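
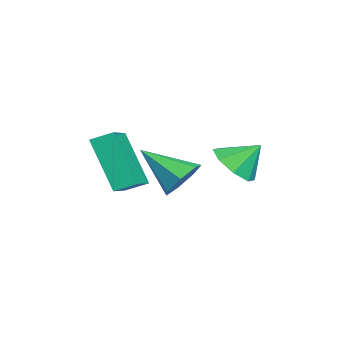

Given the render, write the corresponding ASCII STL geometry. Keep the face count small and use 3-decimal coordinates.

solid 
facet normal 0.327 0.752 -0.572
outer loop
vertex -3.196 2.205 -2.717
vertex -3.495 1.803 -3.416
vertex -3.899 2.366 -2.907
endloop
endfacet
facet normal -0.188 0.288 0.939
outer loop
vertex -3.196 2.205 -2.717
vertex -3.899 2.366 -2.907
vertex -4.105 0.397 -2.344
endloop
endfacet
facet normal 0.327 0.752 -0.573
outer loop
vertex -3.899 2.366 -2.907
vertex -3.495 1.803 -3.416
vertex -4.298 2.103 -3.48
endloop
endfacet
facet normal -0.845 0.227 0.484
outer loop
vertex -3.899 2.366 -2.907
vertex -4.298 2.103 -3.48
vertex -4.105 0.397 -2.344
endloop
endfacet
facet normal 0.326 0.751 -0.573
outer loop
vertex -4.298 2.103 -3.48
vertex -3.495 1.803 -3.416
vertex -4.092 1.613 -4.005
endloop
endfacet
facet normal -0.960 -0.222 -0.170
outer loop
vertex -4.298 2.103 -3.48
vertex -4.092 1.613 -4.005
vertex -4.105 0.397 -2.344
endloop
endfacet
facet normal 0.326 0.752 -0.573
outer loop
vertex -4.092 1.613 -4.005
vertex -3.495 1.803 -3.416
vertex -3.436 1.267 -4.086
endloop
endfacet
facet normal -0.446 -0.721 -0.531
outer loop
vertex -4.092 1.613 -4.005
vertex -3.436 1.267 -4.086
vertex -4.105 0.397 -2.344
endloop
endfacet
facet normal 0.327 0.752 -0.573
outer loop
vertex -3.436 1.267 -4.086
vertex -3.495 1.803 -3.416
vertex -2.824 1.324 -3.662
endloop
endfacet
facet normal 0.310 -0.893 -0.327
outer loop
vertex -3.436 1.267 -4.086
vertex -2.824 1.324 -3.662
vertex -4.105 0.397 -2.344
endloop
endfacet
facet normal 0.327 0.752 -0.572
outer loop
vertex -2.824 1.324 -3.662
vertex -3.495 1.803 -3.416
vertex -2.717 1.741 -3.053
endloop
endfacet
facet normal 0.738 -0.610 0.288
outer loop
vertex -2.824 1.324 -3.662
vertex -2.717 1.741 -3.053
vertex -4.105 0.397 -2.344
endloop
endfacet
facet normal 0.327 0.752 -0.572
outer loop
vertex -2.717 1.741 -3.053
vertex -3.495 1.803 -3.416
vertex -3.196 2.205 -2.717
endloop
endfacet
facet normal 0.517 -0.084 0.852
outer loop
vertex -2.717 1.741 -3.053
vertex -3.196 2.205 -2.717
vertex -4.105 0.397 -2.344
endloop
endfacet
facet normal 0.007 -0.702 -0.712
outer loop
vertex 0.124 3.39 -1.581
vertex -0.766 3.403 -1.603
vertex -0.119 3.842 -2.029
endloop
endfacet
facet normal 0.758 0.617 0.212
outer loop
vertex 0.124 3.39 -1.581
vertex -0.119 3.842 -2.029
vertex -0.774 4.217 -0.777
endloop
endfacet
facet normal 0.006 -0.701 -0.713
outer loop
vertex -0.119 3.842 -2.029
vertex -0.766 3.403 -1.603
vertex -0.741 4.038 -2.227
endloop
endfacet
facet normal 0.330 0.938 -0.108
outer loop
vertex -0.119 3.842 -2.029
vertex -0.741 4.038 -2.227
vertex -0.774 4.217 -0.777
endloop
endfacet
facet normal 0.008 -0.701 -0.713
outer loop
vertex -0.741 4.038 -2.227
vertex -0.766 3.403 -1.603
vertex -1.377 3.861 -2.06
endloop
endfacet
facet normal -0.296 0.947 -0.124
outer loop
vertex -0.741 4.038 -2.227
vertex -1.377 3.861 -2.06
vertex -0.774 4.217 -0.777
endloop
endfacet
facet normal 0.007 -0.701 -0.713
outer loop
vertex -1.377 3.861 -2.06
vertex -0.766 3.403 -1.603
vertex -1.655 3.417 -1.626
endloop
endfacet
facet normal -0.749 0.639 0.175
outer loop
vertex -1.377 3.861 -2.06
vertex -1.655 3.417 -1.626
vertex -0.774 4.217 -0.777
endloop
endfacet
facet normal 0.007 -0.701 -0.713
outer loop
vertex -1.655 3.417 -1.626
vertex -0.766 3.403 -1.603
vertex -1.413 2.964 -1.178
endloop
endfacet
facet normal -0.767 0.195 0.612
outer loop
vertex -1.655 3.417 -1.626
vertex -1.413 2.964 -1.178
vertex -0.774 4.217 -0.777
endloop
endfacet
facet normal 0.007 -0.701 -0.713
outer loop
vertex -1.413 2.964 -1.178
vertex -0.766 3.403 -1.603
vertex -0.791 2.769 -0.98
endloop
endfacet
facet normal -0.337 -0.127 0.933
outer loop
vertex -1.413 2.964 -1.178
vertex -0.791 2.769 -0.98
vertex -0.774 4.217 -0.777
endloop
endfacet
facet normal 0.007 -0.701 -0.713
outer loop
vertex -0.791 2.769 -0.98
vertex -0.766 3.403 -1.603
vertex -0.154 2.945 -1.147
endloop
endfacet
facet normal 0.286 -0.136 0.948
outer loop
vertex -0.791 2.769 -0.98
vertex -0.154 2.945 -1.147
vertex -0.774 4.217 -0.777
endloop
endfacet
facet normal 0.007 -0.701 -0.714
outer loop
vertex -0.154 2.945 -1.147
vertex -0.766 3.403 -1.603
vertex 0.124 3.39 -1.581
endloop
endfacet
facet normal 0.740 0.172 0.650
outer loop
vertex -0.154 2.945 -1.147
vertex 0.124 3.39 -1.581
vertex -0.774 4.217 -0.777
endloop
endfacet
facet normal -0.399 -0.364 0.842
outer loop
vertex -1.121 -0.232 -0.439
vertex -2.616 0.018 -1.039
vertex -1.117 -0.976 -0.759
endloop
endfacet
facet normal 0.917 -0.153 0.368
outer loop
vertex -0.264 -0.198 -2.561
vertex -1.121 -0.232 -0.439
vertex -1.117 -0.976 -0.759
endloop
endfacet
facet normal -0.399 -0.364 0.842
outer loop
vertex -1.117 -0.976 -0.759
vertex -2.616 0.018 -1.039
vertex -2.612 -0.726 -1.359
endloop
endfacet
facet normal 0.005 -0.919 -0.395
outer loop
vertex -2.612 -0.726 -1.359
vertex -0.264 -0.198 -2.561
vertex -1.117 -0.976 -0.759
endloop
endfacet
facet normal -0.005 0.919 0.395
outer loop
vertex -1.121 -0.232 -0.439
vertex -1.763 0.796 -2.841
vertex -2.616 0.018 -1.039
endloop
endfacet
facet normal 0.917 -0.153 0.368
outer loop
vertex -0.268 0.546 -2.241
vertex -1.121 -0.232 -0.439
vertex -0.264 -0.198 -2.561
endloop
endfacet
facet normal -0.005 0.919 0.395
outer loop
vertex -0.268 0.546 -2.241
vertex -1.763 0.796 -2.841
vertex -1.121 -0.232 -0.439
endloop
endfacet
facet normal -0.917 0.153 -0.368
outer loop
vertex -2.616 0.018 -1.039
vertex -1.763 0.796 -2.841
vertex -2.612 -0.726 -1.359
endloop
endfacet
facet normal 0.005 -0.919 -0.395
outer loop
vertex -1.759 0.052 -3.161
vertex -0.264 -0.198 -2.561
vertex -2.612 -0.726 -1.359
endloop
endfacet
facet normal -0.917 0.153 -0.368
outer loop
vertex -2.612 -0.726 -1.359
vertex -1.763 0.796 -2.841
vertex -1.759 0.052 -3.161
endloop
endfacet
facet normal 0.399 0.364 -0.842
outer loop
vertex -1.759 0.052 -3.161
vertex -0.268 0.546 -2.241
vertex -0.264 -0.198 -2.561
endloop
endfacet
facet normal 0.399 0.364 -0.842
outer loop
vertex -1.763 0.796 -2.841
vertex -0.268 0.546 -2.241
vertex -1.759 0.052 -3.161
endloop
endfacet

endsolid


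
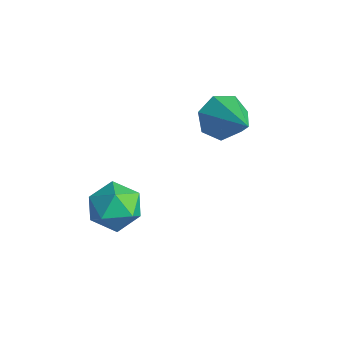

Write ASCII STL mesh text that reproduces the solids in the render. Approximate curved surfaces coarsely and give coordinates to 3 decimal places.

solid 
facet normal -0.852 0.125 -0.508
outer loop
vertex -0.92 1.703 0.525
vertex -1.349 2.075 1.336
vertex -0.855 2.554 0.625
endloop
endfacet
facet normal 0.802 0.009 -0.598
outer loop
vertex -0.92 1.703 0.525
vertex -0.855 2.554 0.625
vertex 0.509 1.805 2.444
endloop
endfacet
facet normal -0.852 0.125 -0.508
outer loop
vertex -0.855 2.554 0.625
vertex -1.349 2.075 1.336
vertex -1.162 3.044 1.26
endloop
endfacet
facet normal 0.676 0.704 -0.217
outer loop
vertex -0.855 2.554 0.625
vertex -1.162 3.044 1.26
vertex 0.509 1.805 2.444
endloop
endfacet
facet normal -0.852 0.125 -0.508
outer loop
vertex -1.162 3.044 1.26
vertex -1.349 2.075 1.336
vertex -1.61 2.805 1.953
endloop
endfacet
facet normal 0.285 0.835 0.472
outer loop
vertex -1.162 3.044 1.26
vertex -1.61 2.805 1.953
vertex 0.509 1.805 2.444
endloop
endfacet
facet normal -0.852 0.124 -0.508
outer loop
vertex -1.61 2.805 1.953
vertex -1.349 2.075 1.336
vertex -1.861 2.016 2.181
endloop
endfacet
facet normal -0.079 0.300 0.951
outer loop
vertex -1.61 2.805 1.953
vertex -1.861 2.016 2.181
vertex 0.509 1.805 2.444
endloop
endfacet
facet normal -0.852 0.124 -0.508
outer loop
vertex -1.861 2.016 2.181
vertex -1.349 2.075 1.336
vertex -1.727 1.272 1.774
endloop
endfacet
facet normal -0.139 -0.494 0.858
outer loop
vertex -1.861 2.016 2.181
vertex -1.727 1.272 1.774
vertex 0.509 1.805 2.444
endloop
endfacet
facet normal -0.852 0.124 -0.508
outer loop
vertex -1.727 1.272 1.774
vertex -1.349 2.075 1.336
vertex -1.308 1.133 1.037
endloop
endfacet
facet normal 0.148 -0.953 0.264
outer loop
vertex -1.727 1.272 1.774
vertex -1.308 1.133 1.037
vertex 0.509 1.805 2.444
endloop
endfacet
facet normal -0.852 0.124 -0.508
outer loop
vertex -1.308 1.133 1.037
vertex -1.349 2.075 1.336
vertex -0.92 1.703 0.525
endloop
endfacet
facet normal 0.566 -0.730 -0.383
outer loop
vertex -1.308 1.133 1.037
vertex -0.92 1.703 0.525
vertex 0.509 1.805 2.444
endloop
endfacet
facet normal -0.738 -0.667 -0.101
outer loop
vertex -3.343 -2.021 -2.732
vertex -2.598 -2.805 -3.0
vertex -2.884 -2.65 -1.934
endloop
endfacet
facet normal -0.906 -0.173 0.385
outer loop
vertex -3.343 -2.021 -2.732
vertex -2.884 -2.65 -1.934
vertex -3.023 -1.556 -1.771
endloop
endfacet
facet normal -0.882 0.466 0.069
outer loop
vertex -3.343 -2.021 -2.732
vertex -3.023 -1.556 -1.771
vertex -2.823 -1.035 -2.735
endloop
endfacet
facet normal -0.699 0.367 -0.614
outer loop
vertex -3.343 -2.021 -2.732
vertex -2.823 -1.035 -2.735
vertex -2.56 -1.807 -3.495
endloop
endfacet
facet normal -0.610 -0.333 -0.719
outer loop
vertex -3.343 -2.021 -2.732
vertex -2.56 -1.807 -3.495
vertex -2.598 -2.805 -3.0
endloop
endfacet
facet normal -0.407 -0.185 0.895
outer loop
vertex -3.023 -1.556 -1.771
vertex -2.884 -2.65 -1.934
vertex -2.08 -2.053 -1.445
endloop
endfacet
facet normal -0.134 -0.985 0.107
outer loop
vertex -2.884 -2.65 -1.934
vertex -2.598 -2.805 -3.0
vertex -1.817 -2.825 -2.205
endloop
endfacet
facet normal 0.074 -0.445 -0.892
outer loop
vertex -2.598 -2.805 -3.0
vertex -2.56 -1.807 -3.495
vertex -1.617 -2.304 -3.169
endloop
endfacet
facet normal -0.071 0.687 -0.723
outer loop
vertex -2.56 -1.807 -3.495
vertex -2.823 -1.035 -2.735
vertex -1.756 -1.21 -3.006
endloop
endfacet
facet normal -0.367 0.848 0.382
outer loop
vertex -2.823 -1.035 -2.735
vertex -3.023 -1.556 -1.771
vertex -2.042 -1.055 -1.94
endloop
endfacet
facet normal 0.699 -0.367 0.614
outer loop
vertex -1.297 -1.839 -2.208
vertex -2.08 -2.053 -1.445
vertex -1.817 -2.825 -2.205
endloop
endfacet
facet normal 0.882 -0.466 -0.069
outer loop
vertex -1.297 -1.839 -2.208
vertex -1.817 -2.825 -2.205
vertex -1.617 -2.304 -3.169
endloop
endfacet
facet normal 0.906 0.173 -0.385
outer loop
vertex -1.297 -1.839 -2.208
vertex -1.617 -2.304 -3.169
vertex -1.756 -1.21 -3.006
endloop
endfacet
facet normal 0.738 0.667 0.101
outer loop
vertex -1.297 -1.839 -2.208
vertex -1.756 -1.21 -3.006
vertex -2.042 -1.055 -1.94
endloop
endfacet
facet normal 0.610 0.333 0.719
outer loop
vertex -1.297 -1.839 -2.208
vertex -2.042 -1.055 -1.94
vertex -2.08 -2.053 -1.445
endloop
endfacet
facet normal 0.071 -0.687 0.723
outer loop
vertex -1.817 -2.825 -2.205
vertex -2.08 -2.053 -1.445
vertex -2.884 -2.65 -1.934
endloop
endfacet
facet normal 0.367 -0.848 -0.382
outer loop
vertex -1.617 -2.304 -3.169
vertex -1.817 -2.825 -2.205
vertex -2.598 -2.805 -3.0
endloop
endfacet
facet normal 0.407 0.185 -0.895
outer loop
vertex -1.756 -1.21 -3.006
vertex -1.617 -2.304 -3.169
vertex -2.56 -1.807 -3.495
endloop
endfacet
facet normal 0.134 0.985 -0.107
outer loop
vertex -2.042 -1.055 -1.94
vertex -1.756 -1.21 -3.006
vertex -2.823 -1.035 -2.735
endloop
endfacet
facet normal -0.074 0.445 0.892
outer loop
vertex -2.08 -2.053 -1.445
vertex -2.042 -1.055 -1.94
vertex -3.023 -1.556 -1.771
endloop
endfacet

endsolid


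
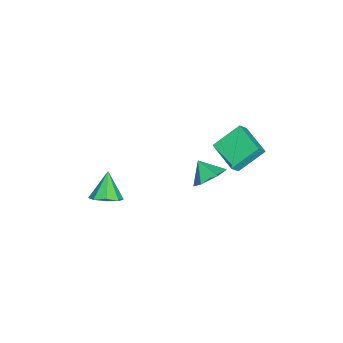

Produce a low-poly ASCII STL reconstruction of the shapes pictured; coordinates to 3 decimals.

solid 
facet normal 0.446 0.629 -0.637
outer loop
vertex 0.867 1.72 2.229
vertex 0.405 2.474 2.651
vertex 1.282 2.189 2.983
endloop
endfacet
facet normal 0.383 -0.864 0.327
outer loop
vertex 0.867 1.72 2.229
vertex 1.282 2.189 2.983
vertex -0.125 1.726 3.409
endloop
endfacet
facet normal 0.446 0.629 -0.637
outer loop
vertex 1.282 2.189 2.983
vertex 0.405 2.474 2.651
vertex 0.82 2.943 3.405
endloop
endfacet
facet normal 0.361 -0.277 0.890
outer loop
vertex 1.282 2.189 2.983
vertex 0.82 2.943 3.405
vertex -0.125 1.726 3.409
endloop
endfacet
facet normal 0.446 0.629 -0.637
outer loop
vertex 0.82 2.943 3.405
vertex 0.405 2.474 2.651
vertex -0.057 3.229 3.073
endloop
endfacet
facet normal -0.281 0.221 0.934
outer loop
vertex 0.82 2.943 3.405
vertex -0.057 3.229 3.073
vertex -0.125 1.726 3.409
endloop
endfacet
facet normal 0.446 0.629 -0.637
outer loop
vertex -0.057 3.229 3.073
vertex 0.405 2.474 2.651
vertex -0.472 2.76 2.319
endloop
endfacet
facet normal -0.901 0.133 0.413
outer loop
vertex -0.057 3.229 3.073
vertex -0.472 2.76 2.319
vertex -0.125 1.726 3.409
endloop
endfacet
facet normal 0.446 0.629 -0.636
outer loop
vertex -0.472 2.76 2.319
vertex 0.405 2.474 2.651
vertex -0.009 2.005 1.897
endloop
endfacet
facet normal -0.878 -0.454 -0.151
outer loop
vertex -0.472 2.76 2.319
vertex -0.009 2.005 1.897
vertex -0.125 1.726 3.409
endloop
endfacet
facet normal 0.446 0.629 -0.636
outer loop
vertex -0.009 2.005 1.897
vertex 0.405 2.474 2.651
vertex 0.867 1.72 2.229
endloop
endfacet
facet normal -0.236 -0.952 -0.194
outer loop
vertex -0.009 2.005 1.897
vertex 0.867 1.72 2.229
vertex -0.125 1.726 3.409
endloop
endfacet
facet normal -0.455 0.653 0.605
outer loop
vertex -4.67 2.981 2.003
vertex -3.337 4.265 1.621
vertex -5.137 3.269 1.341
endloop
endfacet
facet normal -0.706 -0.679 0.202
outer loop
vertex -4.263 2.015 0.179
vertex -4.67 2.981 2.003
vertex -5.137 3.269 1.341
endloop
endfacet
facet normal -0.455 0.653 0.605
outer loop
vertex -5.137 3.269 1.341
vertex -3.337 4.265 1.621
vertex -3.804 4.553 0.959
endloop
endfacet
facet normal -0.543 0.335 -0.770
outer loop
vertex -3.804 4.553 0.959
vertex -4.263 2.015 0.179
vertex -5.137 3.269 1.341
endloop
endfacet
facet normal 0.543 -0.335 0.770
outer loop
vertex -4.67 2.981 2.003
vertex -2.463 3.011 0.459
vertex -3.337 4.265 1.621
endloop
endfacet
facet normal -0.706 -0.679 0.202
outer loop
vertex -3.796 1.727 0.841
vertex -4.67 2.981 2.003
vertex -4.263 2.015 0.179
endloop
endfacet
facet normal 0.543 -0.335 0.770
outer loop
vertex -3.796 1.727 0.841
vertex -2.463 3.011 0.459
vertex -4.67 2.981 2.003
endloop
endfacet
facet normal 0.706 0.679 -0.202
outer loop
vertex -3.337 4.265 1.621
vertex -2.463 3.011 0.459
vertex -3.804 4.553 0.959
endloop
endfacet
facet normal -0.543 0.335 -0.770
outer loop
vertex -2.93 3.299 -0.203
vertex -4.263 2.015 0.179
vertex -3.804 4.553 0.959
endloop
endfacet
facet normal 0.706 0.679 -0.202
outer loop
vertex -3.804 4.553 0.959
vertex -2.463 3.011 0.459
vertex -2.93 3.299 -0.203
endloop
endfacet
facet normal 0.455 -0.653 -0.605
outer loop
vertex -2.93 3.299 -0.203
vertex -3.796 1.727 0.841
vertex -4.263 2.015 0.179
endloop
endfacet
facet normal 0.455 -0.653 -0.605
outer loop
vertex -2.463 3.011 0.459
vertex -3.796 1.727 0.841
vertex -2.93 3.299 -0.203
endloop
endfacet
facet normal 0.642 0.087 -0.761
outer loop
vertex 0.04 -3.797 -1.351
vertex -0.587 -3.297 -1.823
vertex 0.096 -3.098 -1.224
endloop
endfacet
facet normal 0.388 -0.195 0.901
outer loop
vertex 0.04 -3.797 -1.351
vertex 0.096 -3.098 -1.224
vertex -1.673 -3.443 -0.537
endloop
endfacet
facet normal 0.643 0.086 -0.761
outer loop
vertex 0.096 -3.098 -1.224
vertex -0.587 -3.297 -1.823
vertex -0.247 -2.517 -1.448
endloop
endfacet
facet normal 0.239 0.469 0.850
outer loop
vertex 0.096 -3.098 -1.224
vertex -0.247 -2.517 -1.448
vertex -1.673 -3.443 -0.537
endloop
endfacet
facet normal 0.642 0.086 -0.761
outer loop
vertex -0.247 -2.517 -1.448
vertex -0.587 -3.297 -1.823
vertex -0.79 -2.392 -1.892
endloop
endfacet
facet normal -0.220 0.835 0.504
outer loop
vertex -0.247 -2.517 -1.448
vertex -0.79 -2.392 -1.892
vertex -1.673 -3.443 -0.537
endloop
endfacet
facet normal 0.644 0.086 -0.761
outer loop
vertex -0.79 -2.392 -1.892
vertex -0.587 -3.297 -1.823
vertex -1.213 -2.798 -2.296
endloop
endfacet
facet normal -0.722 0.689 0.064
outer loop
vertex -0.79 -2.392 -1.892
vertex -1.213 -2.798 -2.296
vertex -1.673 -3.443 -0.537
endloop
endfacet
facet normal 0.643 0.085 -0.761
outer loop
vertex -1.213 -2.798 -2.296
vertex -0.587 -3.297 -1.823
vertex -1.27 -3.496 -2.422
endloop
endfacet
facet normal -0.970 0.117 -0.211
outer loop
vertex -1.213 -2.798 -2.296
vertex -1.27 -3.496 -2.422
vertex -1.673 -3.443 -0.537
endloop
endfacet
facet normal 0.642 0.087 -0.761
outer loop
vertex -1.27 -3.496 -2.422
vertex -0.587 -3.297 -1.823
vertex -0.926 -4.078 -2.198
endloop
endfacet
facet normal -0.821 -0.547 -0.160
outer loop
vertex -1.27 -3.496 -2.422
vertex -0.926 -4.078 -2.198
vertex -1.673 -3.443 -0.537
endloop
endfacet
facet normal 0.643 0.086 -0.761
outer loop
vertex -0.926 -4.078 -2.198
vertex -0.587 -3.297 -1.823
vertex -0.384 -4.202 -1.754
endloop
endfacet
facet normal -0.362 -0.913 0.187
outer loop
vertex -0.926 -4.078 -2.198
vertex -0.384 -4.202 -1.754
vertex -1.673 -3.443 -0.537
endloop
endfacet
facet normal 0.642 0.086 -0.762
outer loop
vertex -0.384 -4.202 -1.754
vertex -0.587 -3.297 -1.823
vertex 0.04 -3.797 -1.351
endloop
endfacet
facet normal 0.139 -0.768 0.626
outer loop
vertex -0.384 -4.202 -1.754
vertex 0.04 -3.797 -1.351
vertex -1.673 -3.443 -0.537
endloop
endfacet

endsolid


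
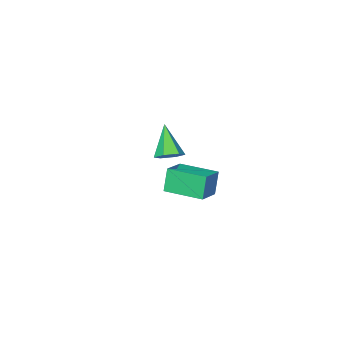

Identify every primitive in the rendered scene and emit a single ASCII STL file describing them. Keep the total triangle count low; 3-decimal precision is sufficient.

solid 
facet normal -0.518 0.855 0.004
outer loop
vertex 1.374 3.198 -1.221
vertex 2.359 3.793 -0.88
vertex 1.663 3.379 -2.371
endloop
endfacet
facet normal -0.820 -0.496 -0.284
outer loop
vertex 2.581 1.867 -2.38
vertex 1.374 3.198 -1.221
vertex 1.663 3.379 -2.371
endloop
endfacet
facet normal -0.519 0.855 0.005
outer loop
vertex 1.663 3.379 -2.371
vertex 2.359 3.793 -0.88
vertex 2.647 3.975 -2.03
endloop
endfacet
facet normal 0.240 0.152 -0.959
outer loop
vertex 2.647 3.975 -2.03
vertex 2.581 1.867 -2.38
vertex 1.663 3.379 -2.371
endloop
endfacet
facet normal -0.240 -0.152 0.959
outer loop
vertex 1.374 3.198 -1.221
vertex 3.277 2.281 -0.889
vertex 2.359 3.793 -0.88
endloop
endfacet
facet normal -0.820 -0.497 -0.284
outer loop
vertex 2.293 1.685 -1.23
vertex 1.374 3.198 -1.221
vertex 2.581 1.867 -2.38
endloop
endfacet
facet normal -0.240 -0.152 0.959
outer loop
vertex 2.293 1.685 -1.23
vertex 3.277 2.281 -0.889
vertex 1.374 3.198 -1.221
endloop
endfacet
facet normal 0.820 0.496 0.284
outer loop
vertex 2.359 3.793 -0.88
vertex 3.277 2.281 -0.889
vertex 2.647 3.975 -2.03
endloop
endfacet
facet normal 0.240 0.152 -0.959
outer loop
vertex 3.566 2.462 -2.039
vertex 2.581 1.867 -2.38
vertex 2.647 3.975 -2.03
endloop
endfacet
facet normal 0.820 0.496 0.284
outer loop
vertex 2.647 3.975 -2.03
vertex 3.277 2.281 -0.889
vertex 3.566 2.462 -2.039
endloop
endfacet
facet normal 0.518 -0.855 -0.005
outer loop
vertex 3.566 2.462 -2.039
vertex 2.293 1.685 -1.23
vertex 2.581 1.867 -2.38
endloop
endfacet
facet normal 0.519 -0.855 -0.004
outer loop
vertex 3.277 2.281 -0.889
vertex 2.293 1.685 -1.23
vertex 3.566 2.462 -2.039
endloop
endfacet
facet normal 0.218 0.592 -0.776
outer loop
vertex 1.124 -2.323 -3.313
vertex 0.475 -2.06 -3.295
vertex 0.985 -1.759 -2.922
endloop
endfacet
facet normal 0.835 -0.159 0.526
outer loop
vertex 1.124 -2.323 -3.313
vertex 0.985 -1.759 -2.922
vertex 0.085 -3.12 -1.905
endloop
endfacet
facet normal 0.217 0.593 -0.775
outer loop
vertex 0.985 -1.759 -2.922
vertex 0.475 -2.06 -3.295
vertex 0.337 -1.497 -2.903
endloop
endfacet
facet normal 0.221 0.486 0.846
outer loop
vertex 0.985 -1.759 -2.922
vertex 0.337 -1.497 -2.903
vertex 0.085 -3.12 -1.905
endloop
endfacet
facet normal 0.217 0.593 -0.775
outer loop
vertex 0.337 -1.497 -2.903
vertex 0.475 -2.06 -3.295
vertex -0.173 -1.798 -3.276
endloop
endfacet
facet normal -0.685 0.456 0.568
outer loop
vertex 0.337 -1.497 -2.903
vertex -0.173 -1.798 -3.276
vertex 0.085 -3.12 -1.905
endloop
endfacet
facet normal 0.217 0.592 -0.776
outer loop
vertex -0.173 -1.798 -3.276
vertex 0.475 -2.06 -3.295
vertex -0.035 -2.361 -3.667
endloop
endfacet
facet normal -0.975 -0.219 -0.028
outer loop
vertex -0.173 -1.798 -3.276
vertex -0.035 -2.361 -3.667
vertex 0.085 -3.12 -1.905
endloop
endfacet
facet normal 0.217 0.591 -0.776
outer loop
vertex -0.035 -2.361 -3.667
vertex 0.475 -2.06 -3.295
vertex 0.613 -2.624 -3.686
endloop
endfacet
facet normal -0.361 -0.865 -0.348
outer loop
vertex -0.035 -2.361 -3.667
vertex 0.613 -2.624 -3.686
vertex 0.085 -3.12 -1.905
endloop
endfacet
facet normal 0.218 0.592 -0.776
outer loop
vertex 0.613 -2.624 -3.686
vertex 0.475 -2.06 -3.295
vertex 1.124 -2.323 -3.313
endloop
endfacet
facet normal 0.544 -0.836 -0.071
outer loop
vertex 0.613 -2.624 -3.686
vertex 1.124 -2.323 -3.313
vertex 0.085 -3.12 -1.905
endloop
endfacet

endsolid


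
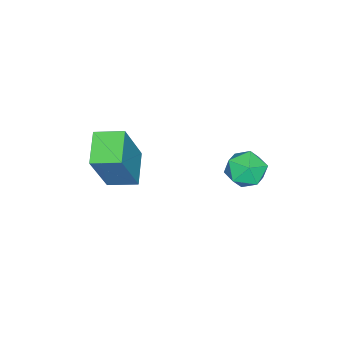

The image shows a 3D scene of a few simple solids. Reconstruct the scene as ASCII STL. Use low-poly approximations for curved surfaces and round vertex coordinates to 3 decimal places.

solid 
facet normal -0.717 0.421 0.555
outer loop
vertex -1.293 3.981 -2.311
vertex -0.874 3.888 -1.699
vertex -0.816 4.515 -2.1
endloop
endfacet
facet normal -0.720 0.686 -0.107
outer loop
vertex -1.293 3.981 -2.311
vertex -0.816 4.515 -2.1
vertex -0.88 4.335 -2.822
endloop
endfacet
facet normal -0.816 0.142 -0.561
outer loop
vertex -1.293 3.981 -2.311
vertex -0.88 4.335 -2.822
vertex -0.978 3.596 -2.867
endloop
endfacet
facet normal -0.872 -0.457 -0.177
outer loop
vertex -1.293 3.981 -2.311
vertex -0.978 3.596 -2.867
vertex -0.974 3.32 -2.174
endloop
endfacet
facet normal -0.811 -0.285 0.512
outer loop
vertex -1.293 3.981 -2.311
vertex -0.974 3.32 -2.174
vertex -0.874 3.888 -1.699
endloop
endfacet
facet normal -0.077 0.969 -0.235
outer loop
vertex -0.88 4.335 -2.822
vertex -0.816 4.515 -2.1
vertex -0.206 4.46 -2.526
endloop
endfacet
facet normal -0.072 0.542 0.837
outer loop
vertex -0.816 4.515 -2.1
vertex -0.874 3.888 -1.699
vertex -0.202 4.184 -1.833
endloop
endfacet
facet normal -0.225 -0.601 0.767
outer loop
vertex -0.874 3.888 -1.699
vertex -0.974 3.32 -2.174
vertex -0.3 3.445 -1.878
endloop
endfacet
facet normal -0.323 -0.880 -0.349
outer loop
vertex -0.974 3.32 -2.174
vertex -0.978 3.596 -2.867
vertex -0.364 3.265 -2.6
endloop
endfacet
facet normal -0.233 0.090 -0.968
outer loop
vertex -0.978 3.596 -2.867
vertex -0.88 4.335 -2.822
vertex -0.306 3.892 -3.001
endloop
endfacet
facet normal 0.872 0.457 0.177
outer loop
vertex 0.113 3.799 -2.389
vertex -0.206 4.46 -2.526
vertex -0.202 4.184 -1.833
endloop
endfacet
facet normal 0.816 -0.142 0.561
outer loop
vertex 0.113 3.799 -2.389
vertex -0.202 4.184 -1.833
vertex -0.3 3.445 -1.878
endloop
endfacet
facet normal 0.720 -0.686 0.107
outer loop
vertex 0.113 3.799 -2.389
vertex -0.3 3.445 -1.878
vertex -0.364 3.265 -2.6
endloop
endfacet
facet normal 0.717 -0.421 -0.555
outer loop
vertex 0.113 3.799 -2.389
vertex -0.364 3.265 -2.6
vertex -0.306 3.892 -3.001
endloop
endfacet
facet normal 0.811 0.285 -0.512
outer loop
vertex 0.113 3.799 -2.389
vertex -0.306 3.892 -3.001
vertex -0.206 4.46 -2.526
endloop
endfacet
facet normal 0.323 0.880 0.349
outer loop
vertex -0.202 4.184 -1.833
vertex -0.206 4.46 -2.526
vertex -0.816 4.515 -2.1
endloop
endfacet
facet normal 0.233 -0.090 0.968
outer loop
vertex -0.3 3.445 -1.878
vertex -0.202 4.184 -1.833
vertex -0.874 3.888 -1.699
endloop
endfacet
facet normal 0.077 -0.969 0.235
outer loop
vertex -0.364 3.265 -2.6
vertex -0.3 3.445 -1.878
vertex -0.974 3.32 -2.174
endloop
endfacet
facet normal 0.072 -0.542 -0.837
outer loop
vertex -0.306 3.892 -3.001
vertex -0.364 3.265 -2.6
vertex -0.978 3.596 -2.867
endloop
endfacet
facet normal 0.225 0.601 -0.767
outer loop
vertex -0.206 4.46 -2.526
vertex -0.306 3.892 -3.001
vertex -0.88 4.335 -2.822
endloop
endfacet
facet normal -0.836 -0.369 0.406
outer loop
vertex 0.88 -0.563 -1.267
vertex 0.559 0.367 -1.084
vertex -0.04 -0.516 -3.12
endloop
endfacet
facet normal 0.320 -0.930 -0.183
outer loop
vertex 0.981 -0.067 -3.616
vertex 0.88 -0.563 -1.267
vertex -0.04 -0.516 -3.12
endloop
endfacet
facet normal -0.836 -0.368 0.406
outer loop
vertex -0.04 -0.516 -3.12
vertex 0.559 0.367 -1.084
vertex -0.361 0.413 -2.938
endloop
endfacet
facet normal -0.445 0.022 -0.895
outer loop
vertex -0.361 0.413 -2.938
vertex 0.981 -0.067 -3.616
vertex -0.04 -0.516 -3.12
endloop
endfacet
facet normal 0.445 -0.023 0.895
outer loop
vertex 0.88 -0.563 -1.267
vertex 1.58 0.816 -1.58
vertex 0.559 0.367 -1.084
endloop
endfacet
facet normal 0.321 -0.929 -0.182
outer loop
vertex 1.901 -0.113 -1.762
vertex 0.88 -0.563 -1.267
vertex 0.981 -0.067 -3.616
endloop
endfacet
facet normal 0.444 -0.022 0.896
outer loop
vertex 1.901 -0.113 -1.762
vertex 1.58 0.816 -1.58
vertex 0.88 -0.563 -1.267
endloop
endfacet
facet normal -0.320 0.930 0.182
outer loop
vertex 0.559 0.367 -1.084
vertex 1.58 0.816 -1.58
vertex -0.361 0.413 -2.938
endloop
endfacet
facet normal -0.444 0.023 -0.896
outer loop
vertex 0.66 0.863 -3.433
vertex 0.981 -0.067 -3.616
vertex -0.361 0.413 -2.938
endloop
endfacet
facet normal -0.321 0.929 0.183
outer loop
vertex -0.361 0.413 -2.938
vertex 1.58 0.816 -1.58
vertex 0.66 0.863 -3.433
endloop
endfacet
facet normal 0.836 0.369 -0.406
outer loop
vertex 0.66 0.863 -3.433
vertex 1.901 -0.113 -1.762
vertex 0.981 -0.067 -3.616
endloop
endfacet
facet normal 0.836 0.368 -0.406
outer loop
vertex 1.58 0.816 -1.58
vertex 1.901 -0.113 -1.762
vertex 0.66 0.863 -3.433
endloop
endfacet

endsolid


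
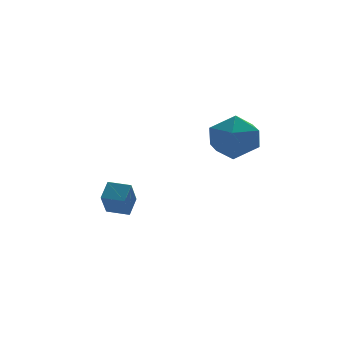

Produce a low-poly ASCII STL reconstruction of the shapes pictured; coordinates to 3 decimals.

solid 
facet normal -0.979 0.155 -0.132
outer loop
vertex -0.591 -2.314 1.384
vertex -0.784 -3.449 1.487
vertex -0.803 -2.772 2.424
endloop
endfacet
facet normal -0.672 0.719 0.179
outer loop
vertex -0.591 -2.314 1.384
vertex -0.803 -2.772 2.424
vertex 0.022 -1.97 2.302
endloop
endfacet
facet normal -0.156 0.955 -0.253
outer loop
vertex -0.591 -2.314 1.384
vertex 0.022 -1.97 2.302
vertex 0.551 -2.152 1.29
endloop
endfacet
facet normal -0.145 0.537 -0.831
outer loop
vertex -0.591 -2.314 1.384
vertex 0.551 -2.152 1.29
vertex 0.052 -3.067 0.786
endloop
endfacet
facet normal -0.653 0.042 -0.756
outer loop
vertex -0.591 -2.314 1.384
vertex 0.052 -3.067 0.786
vertex -0.784 -3.449 1.487
endloop
endfacet
facet normal -0.368 0.498 0.785
outer loop
vertex 0.022 -1.97 2.302
vertex -0.803 -2.772 2.424
vertex 0.208 -2.893 2.974
endloop
endfacet
facet normal -0.865 -0.415 0.282
outer loop
vertex -0.803 -2.772 2.424
vertex -0.784 -3.449 1.487
vertex -0.291 -3.808 2.47
endloop
endfacet
facet normal -0.337 -0.598 -0.728
outer loop
vertex -0.784 -3.449 1.487
vertex 0.052 -3.067 0.786
vertex 0.238 -3.99 1.458
endloop
endfacet
facet normal 0.487 0.203 -0.850
outer loop
vertex 0.052 -3.067 0.786
vertex 0.551 -2.152 1.29
vertex 1.063 -3.188 1.336
endloop
endfacet
facet normal 0.468 0.879 0.086
outer loop
vertex 0.551 -2.152 1.29
vertex 0.022 -1.97 2.302
vertex 1.044 -2.511 2.273
endloop
endfacet
facet normal 0.145 -0.537 0.831
outer loop
vertex 0.851 -3.646 2.376
vertex 0.208 -2.893 2.974
vertex -0.291 -3.808 2.47
endloop
endfacet
facet normal 0.156 -0.955 0.253
outer loop
vertex 0.851 -3.646 2.376
vertex -0.291 -3.808 2.47
vertex 0.238 -3.99 1.458
endloop
endfacet
facet normal 0.672 -0.719 -0.179
outer loop
vertex 0.851 -3.646 2.376
vertex 0.238 -3.99 1.458
vertex 1.063 -3.188 1.336
endloop
endfacet
facet normal 0.979 -0.155 0.132
outer loop
vertex 0.851 -3.646 2.376
vertex 1.063 -3.188 1.336
vertex 1.044 -2.511 2.273
endloop
endfacet
facet normal 0.653 -0.042 0.756
outer loop
vertex 0.851 -3.646 2.376
vertex 1.044 -2.511 2.273
vertex 0.208 -2.893 2.974
endloop
endfacet
facet normal -0.487 -0.203 0.850
outer loop
vertex -0.291 -3.808 2.47
vertex 0.208 -2.893 2.974
vertex -0.803 -2.772 2.424
endloop
endfacet
facet normal -0.468 -0.879 -0.086
outer loop
vertex 0.238 -3.99 1.458
vertex -0.291 -3.808 2.47
vertex -0.784 -3.449 1.487
endloop
endfacet
facet normal 0.368 -0.498 -0.785
outer loop
vertex 1.063 -3.188 1.336
vertex 0.238 -3.99 1.458
vertex 0.052 -3.067 0.786
endloop
endfacet
facet normal 0.865 0.415 -0.282
outer loop
vertex 1.044 -2.511 2.273
vertex 1.063 -3.188 1.336
vertex 0.551 -2.152 1.29
endloop
endfacet
facet normal 0.337 0.598 0.728
outer loop
vertex 0.208 -2.893 2.974
vertex 1.044 -2.511 2.273
vertex 0.022 -1.97 2.302
endloop
endfacet
facet normal -0.320 -0.513 0.797
outer loop
vertex -2.638 1.016 -1.824
vertex -3.429 1.607 -1.761
vertex -3.121 0.43 -2.395
endloop
endfacet
facet normal 0.800 -0.597 -0.064
outer loop
vertex -2.671 1.153 -3.519
vertex -2.638 1.016 -1.824
vertex -3.121 0.43 -2.395
endloop
endfacet
facet normal -0.320 -0.513 0.797
outer loop
vertex -3.121 0.43 -2.395
vertex -3.429 1.607 -1.761
vertex -3.912 1.021 -2.332
endloop
endfacet
facet normal -0.509 -0.617 -0.600
outer loop
vertex -3.912 1.021 -2.332
vertex -2.671 1.153 -3.519
vertex -3.121 0.43 -2.395
endloop
endfacet
facet normal 0.509 0.617 0.600
outer loop
vertex -2.638 1.016 -1.824
vertex -2.979 2.33 -2.885
vertex -3.429 1.607 -1.761
endloop
endfacet
facet normal 0.800 -0.597 -0.064
outer loop
vertex -2.188 1.739 -2.948
vertex -2.638 1.016 -1.824
vertex -2.671 1.153 -3.519
endloop
endfacet
facet normal 0.509 0.617 0.600
outer loop
vertex -2.188 1.739 -2.948
vertex -2.979 2.33 -2.885
vertex -2.638 1.016 -1.824
endloop
endfacet
facet normal -0.800 0.597 0.064
outer loop
vertex -3.429 1.607 -1.761
vertex -2.979 2.33 -2.885
vertex -3.912 1.021 -2.332
endloop
endfacet
facet normal -0.509 -0.617 -0.600
outer loop
vertex -3.462 1.744 -3.456
vertex -2.671 1.153 -3.519
vertex -3.912 1.021 -2.332
endloop
endfacet
facet normal -0.800 0.597 0.064
outer loop
vertex -3.912 1.021 -2.332
vertex -2.979 2.33 -2.885
vertex -3.462 1.744 -3.456
endloop
endfacet
facet normal 0.320 0.513 -0.797
outer loop
vertex -3.462 1.744 -3.456
vertex -2.188 1.739 -2.948
vertex -2.671 1.153 -3.519
endloop
endfacet
facet normal 0.320 0.513 -0.797
outer loop
vertex -2.979 2.33 -2.885
vertex -2.188 1.739 -2.948
vertex -3.462 1.744 -3.456
endloop
endfacet

endsolid


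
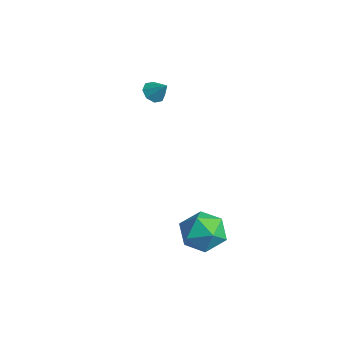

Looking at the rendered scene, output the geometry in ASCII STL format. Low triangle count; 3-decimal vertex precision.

solid 
facet normal -0.211 0.307 0.928
outer loop
vertex 1.417 -0.308 -3.086
vertex 2.252 -0.946 -2.685
vertex 2.454 0.117 -2.991
endloop
endfacet
facet normal -0.374 0.811 0.450
outer loop
vertex 1.417 -0.308 -3.086
vertex 2.454 0.117 -2.991
vertex 1.836 0.34 -3.905
endloop
endfacet
facet normal -0.845 0.535 -0.009
outer loop
vertex 1.417 -0.308 -3.086
vertex 1.836 0.34 -3.905
vertex 1.252 -0.587 -4.164
endloop
endfacet
facet normal -0.973 -0.139 0.185
outer loop
vertex 1.417 -0.308 -3.086
vertex 1.252 -0.587 -4.164
vertex 1.509 -1.381 -3.41
endloop
endfacet
facet normal -0.581 -0.280 0.764
outer loop
vertex 1.417 -0.308 -3.086
vertex 1.509 -1.381 -3.41
vertex 2.252 -0.946 -2.685
endloop
endfacet
facet normal 0.220 0.971 0.088
outer loop
vertex 1.836 0.34 -3.905
vertex 2.454 0.117 -2.991
vertex 2.931 0.101 -4.01
endloop
endfacet
facet normal 0.483 0.156 0.861
outer loop
vertex 2.454 0.117 -2.991
vertex 2.252 -0.946 -2.685
vertex 3.188 -0.693 -3.256
endloop
endfacet
facet normal -0.116 -0.795 0.596
outer loop
vertex 2.252 -0.946 -2.685
vertex 1.509 -1.381 -3.41
vertex 2.604 -1.62 -3.515
endloop
endfacet
facet normal -0.749 -0.567 -0.342
outer loop
vertex 1.509 -1.381 -3.41
vertex 1.252 -0.587 -4.164
vertex 1.986 -1.397 -4.429
endloop
endfacet
facet normal -0.542 0.525 -0.656
outer loop
vertex 1.252 -0.587 -4.164
vertex 1.836 0.34 -3.905
vertex 2.188 -0.334 -4.735
endloop
endfacet
facet normal 0.973 0.139 -0.185
outer loop
vertex 3.023 -0.972 -4.334
vertex 2.931 0.101 -4.01
vertex 3.188 -0.693 -3.256
endloop
endfacet
facet normal 0.845 -0.535 0.009
outer loop
vertex 3.023 -0.972 -4.334
vertex 3.188 -0.693 -3.256
vertex 2.604 -1.62 -3.515
endloop
endfacet
facet normal 0.374 -0.811 -0.450
outer loop
vertex 3.023 -0.972 -4.334
vertex 2.604 -1.62 -3.515
vertex 1.986 -1.397 -4.429
endloop
endfacet
facet normal 0.211 -0.307 -0.928
outer loop
vertex 3.023 -0.972 -4.334
vertex 1.986 -1.397 -4.429
vertex 2.188 -0.334 -4.735
endloop
endfacet
facet normal 0.581 0.280 -0.764
outer loop
vertex 3.023 -0.972 -4.334
vertex 2.188 -0.334 -4.735
vertex 2.931 0.101 -4.01
endloop
endfacet
facet normal 0.749 0.567 0.342
outer loop
vertex 3.188 -0.693 -3.256
vertex 2.931 0.101 -4.01
vertex 2.454 0.117 -2.991
endloop
endfacet
facet normal 0.542 -0.525 0.656
outer loop
vertex 2.604 -1.62 -3.515
vertex 3.188 -0.693 -3.256
vertex 2.252 -0.946 -2.685
endloop
endfacet
facet normal -0.220 -0.971 -0.088
outer loop
vertex 1.986 -1.397 -4.429
vertex 2.604 -1.62 -3.515
vertex 1.509 -1.381 -3.41
endloop
endfacet
facet normal -0.483 -0.156 -0.861
outer loop
vertex 2.188 -0.334 -4.735
vertex 1.986 -1.397 -4.429
vertex 1.252 -0.587 -4.164
endloop
endfacet
facet normal 0.116 0.795 -0.596
outer loop
vertex 2.931 0.101 -4.01
vertex 2.188 -0.334 -4.735
vertex 1.836 0.34 -3.905
endloop
endfacet
facet normal -0.640 -0.316 -0.700
outer loop
vertex -3.001 -0.186 1.074
vertex -3.46 0.022 1.4
vertex -3.106 0.25 0.973
endloop
endfacet
facet normal 0.952 0.170 -0.255
outer loop
vertex -3.001 -0.186 1.074
vertex -3.106 0.25 0.973
vertex -2.82 0.338 2.1
endloop
endfacet
facet normal -0.640 -0.318 -0.700
outer loop
vertex -3.106 0.25 0.973
vertex -3.46 0.022 1.4
vertex -3.419 0.552 1.122
endloop
endfacet
facet normal 0.622 0.752 -0.217
outer loop
vertex -3.106 0.25 0.973
vertex -3.419 0.552 1.122
vertex -2.82 0.338 2.1
endloop
endfacet
facet normal -0.641 -0.317 -0.699
outer loop
vertex -3.419 0.552 1.122
vertex -3.46 0.022 1.4
vertex -3.755 0.543 1.434
endloop
endfacet
facet normal 0.111 0.983 0.147
outer loop
vertex -3.419 0.552 1.122
vertex -3.755 0.543 1.434
vertex -2.82 0.338 2.1
endloop
endfacet
facet normal -0.640 -0.317 -0.700
outer loop
vertex -3.755 0.543 1.434
vertex -3.46 0.022 1.4
vertex -3.919 0.229 1.726
endloop
endfacet
facet normal -0.284 0.728 0.623
outer loop
vertex -3.755 0.543 1.434
vertex -3.919 0.229 1.726
vertex -2.82 0.338 2.1
endloop
endfacet
facet normal -0.640 -0.318 -0.699
outer loop
vertex -3.919 0.229 1.726
vertex -3.46 0.022 1.4
vertex -3.814 -0.207 1.828
endloop
endfacet
facet normal -0.331 0.139 0.933
outer loop
vertex -3.919 0.229 1.726
vertex -3.814 -0.207 1.828
vertex -2.82 0.338 2.1
endloop
endfacet
facet normal -0.641 -0.316 -0.699
outer loop
vertex -3.814 -0.207 1.828
vertex -3.46 0.022 1.4
vertex -3.502 -0.508 1.678
endloop
endfacet
facet normal -0.000 -0.446 0.895
outer loop
vertex -3.814 -0.207 1.828
vertex -3.502 -0.508 1.678
vertex -2.82 0.338 2.1
endloop
endfacet
facet normal -0.640 -0.316 -0.700
outer loop
vertex -3.502 -0.508 1.678
vertex -3.46 0.022 1.4
vertex -3.165 -0.5 1.366
endloop
endfacet
facet normal 0.509 -0.676 0.533
outer loop
vertex -3.502 -0.508 1.678
vertex -3.165 -0.5 1.366
vertex -2.82 0.338 2.1
endloop
endfacet
facet normal -0.640 -0.316 -0.700
outer loop
vertex -3.165 -0.5 1.366
vertex -3.46 0.022 1.4
vertex -3.001 -0.186 1.074
endloop
endfacet
facet normal 0.905 -0.421 0.055
outer loop
vertex -3.165 -0.5 1.366
vertex -3.001 -0.186 1.074
vertex -2.82 0.338 2.1
endloop
endfacet

endsolid


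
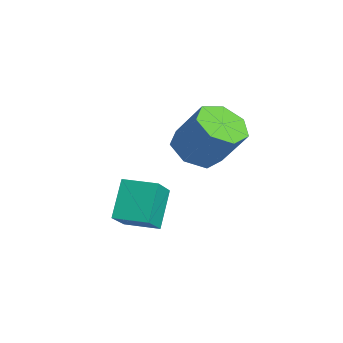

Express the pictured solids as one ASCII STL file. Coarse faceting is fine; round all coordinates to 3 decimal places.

solid 
facet normal -0.493 -0.318 -0.810
outer loop
vertex 2.015 0.938 1.458
vertex 1.306 1.687 1.595
vertex 2.188 1.721 1.045
endloop
endfacet
facet normal 0.849 -0.381 -0.367
outer loop
vertex 2.015 0.938 1.458
vertex 2.188 1.721 1.045
vertex 2.922 1.524 2.948
endloop
endfacet
facet normal 0.849 -0.381 -0.367
outer loop
vertex 2.922 1.524 2.948
vertex 2.188 1.721 1.045
vertex 3.095 2.307 2.535
endloop
endfacet
facet normal 0.493 0.318 0.810
outer loop
vertex 2.922 1.524 2.948
vertex 3.095 2.307 2.535
vertex 2.214 2.273 3.085
endloop
endfacet
facet normal -0.493 -0.318 -0.810
outer loop
vertex 2.188 1.721 1.045
vertex 1.306 1.687 1.595
vertex 1.697 2.479 1.046
endloop
endfacet
facet normal 0.679 0.441 -0.587
outer loop
vertex 2.188 1.721 1.045
vertex 1.697 2.479 1.046
vertex 3.095 2.307 2.535
endloop
endfacet
facet normal 0.679 0.440 -0.587
outer loop
vertex 3.095 2.307 2.535
vertex 1.697 2.479 1.046
vertex 2.604 3.065 2.535
endloop
endfacet
facet normal 0.493 0.319 0.809
outer loop
vertex 3.095 2.307 2.535
vertex 2.604 3.065 2.535
vertex 2.214 2.273 3.085
endloop
endfacet
facet normal -0.492 -0.318 -0.810
outer loop
vertex 1.697 2.479 1.046
vertex 1.306 1.687 1.595
vertex 0.912 2.64 1.46
endloop
endfacet
facet normal -0.002 0.931 -0.365
outer loop
vertex 1.697 2.479 1.046
vertex 0.912 2.64 1.46
vertex 2.604 3.065 2.535
endloop
endfacet
facet normal -0.002 0.931 -0.365
outer loop
vertex 2.604 3.065 2.535
vertex 0.912 2.64 1.46
vertex 1.819 3.226 2.95
endloop
endfacet
facet normal 0.493 0.319 0.809
outer loop
vertex 2.604 3.065 2.535
vertex 1.819 3.226 2.95
vertex 2.214 2.273 3.085
endloop
endfacet
facet normal -0.494 -0.319 -0.809
outer loop
vertex 0.912 2.64 1.46
vertex 1.306 1.687 1.595
vertex 0.424 2.083 1.977
endloop
endfacet
facet normal -0.682 0.720 0.132
outer loop
vertex 0.912 2.64 1.46
vertex 0.424 2.083 1.977
vertex 1.819 3.226 2.95
endloop
endfacet
facet normal -0.682 0.720 0.132
outer loop
vertex 1.819 3.226 2.95
vertex 0.424 2.083 1.977
vertex 1.331 2.669 3.466
endloop
endfacet
facet normal 0.492 0.319 0.810
outer loop
vertex 1.819 3.226 2.95
vertex 1.331 2.669 3.466
vertex 2.214 2.273 3.085
endloop
endfacet
facet normal -0.493 -0.318 -0.810
outer loop
vertex 0.424 2.083 1.977
vertex 1.306 1.687 1.595
vertex 0.6 1.229 2.205
endloop
endfacet
facet normal -0.848 -0.033 0.529
outer loop
vertex 0.424 2.083 1.977
vertex 0.6 1.229 2.205
vertex 1.331 2.669 3.466
endloop
endfacet
facet normal -0.848 -0.033 0.529
outer loop
vertex 1.331 2.669 3.466
vertex 0.6 1.229 2.205
vertex 1.507 1.814 3.695
endloop
endfacet
facet normal 0.492 0.318 0.810
outer loop
vertex 1.331 2.669 3.466
vertex 1.507 1.814 3.695
vertex 2.214 2.273 3.085
endloop
endfacet
facet normal -0.493 -0.319 -0.810
outer loop
vertex 0.6 1.229 2.205
vertex 1.306 1.687 1.595
vertex 1.308 0.719 1.975
endloop
endfacet
facet normal -0.377 -0.761 0.528
outer loop
vertex 0.6 1.229 2.205
vertex 1.308 0.719 1.975
vertex 1.507 1.814 3.695
endloop
endfacet
facet normal -0.376 -0.761 0.528
outer loop
vertex 1.507 1.814 3.695
vertex 1.308 0.719 1.975
vertex 2.215 1.305 3.465
endloop
endfacet
facet normal 0.492 0.319 0.810
outer loop
vertex 1.507 1.814 3.695
vertex 2.215 1.305 3.465
vertex 2.214 2.273 3.085
endloop
endfacet
facet normal -0.493 -0.319 -0.809
outer loop
vertex 1.308 0.719 1.975
vertex 1.306 1.687 1.595
vertex 2.015 0.938 1.458
endloop
endfacet
facet normal 0.379 -0.916 0.130
outer loop
vertex 1.308 0.719 1.975
vertex 2.015 0.938 1.458
vertex 2.215 1.305 3.465
endloop
endfacet
facet normal 0.379 -0.916 0.130
outer loop
vertex 2.215 1.305 3.465
vertex 2.015 0.938 1.458
vertex 2.922 1.524 2.948
endloop
endfacet
facet normal 0.493 0.318 0.809
outer loop
vertex 2.215 1.305 3.465
vertex 2.922 1.524 2.948
vertex 2.214 2.273 3.085
endloop
endfacet
facet normal -0.468 0.391 0.793
outer loop
vertex 3.178 -1.719 1.678
vertex 3.973 -0.741 1.665
vertex 2.2 -0.937 0.715
endloop
endfacet
facet normal -0.631 -0.776 0.011
outer loop
vertex 2.967 -1.579 -0.585
vertex 3.178 -1.719 1.678
vertex 2.2 -0.937 0.715
endloop
endfacet
facet normal -0.468 0.392 0.792
outer loop
vertex 2.2 -0.937 0.715
vertex 3.973 -0.741 1.665
vertex 2.995 0.041 0.701
endloop
endfacet
facet normal -0.619 0.495 -0.610
outer loop
vertex 2.995 0.041 0.701
vertex 2.967 -1.579 -0.585
vertex 2.2 -0.937 0.715
endloop
endfacet
facet normal 0.619 -0.495 0.610
outer loop
vertex 3.178 -1.719 1.678
vertex 4.74 -1.383 0.365
vertex 3.973 -0.741 1.665
endloop
endfacet
facet normal -0.631 -0.776 0.011
outer loop
vertex 3.945 -2.361 0.379
vertex 3.178 -1.719 1.678
vertex 2.967 -1.579 -0.585
endloop
endfacet
facet normal 0.619 -0.495 0.610
outer loop
vertex 3.945 -2.361 0.379
vertex 4.74 -1.383 0.365
vertex 3.178 -1.719 1.678
endloop
endfacet
facet normal 0.631 0.776 -0.011
outer loop
vertex 3.973 -0.741 1.665
vertex 4.74 -1.383 0.365
vertex 2.995 0.041 0.701
endloop
endfacet
facet normal -0.619 0.495 -0.610
outer loop
vertex 3.762 -0.601 -0.598
vertex 2.967 -1.579 -0.585
vertex 2.995 0.041 0.701
endloop
endfacet
facet normal 0.631 0.776 -0.011
outer loop
vertex 2.995 0.041 0.701
vertex 4.74 -1.383 0.365
vertex 3.762 -0.601 -0.598
endloop
endfacet
facet normal 0.468 -0.391 -0.792
outer loop
vertex 3.762 -0.601 -0.598
vertex 3.945 -2.361 0.379
vertex 2.967 -1.579 -0.585
endloop
endfacet
facet normal 0.468 -0.391 -0.793
outer loop
vertex 4.74 -1.383 0.365
vertex 3.945 -2.361 0.379
vertex 3.762 -0.601 -0.598
endloop
endfacet

endsolid


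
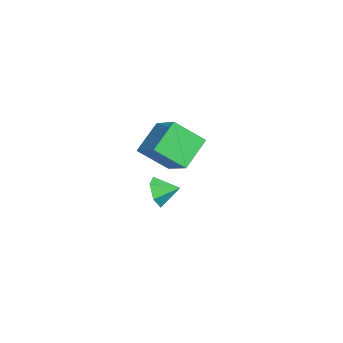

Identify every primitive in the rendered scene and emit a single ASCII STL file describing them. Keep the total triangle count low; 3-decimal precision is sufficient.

solid 
facet normal -0.308 -0.888 -0.342
outer loop
vertex 2.764 -2.571 0.166
vertex 2.152 -2.642 0.902
vertex 1.871 -2.229 0.082
endloop
endfacet
facet normal 0.338 0.740 -0.581
outer loop
vertex 2.764 -2.571 0.166
vertex 1.871 -2.229 0.082
vertex 2.528 -1.558 1.318
endloop
endfacet
facet normal -0.309 -0.888 -0.341
outer loop
vertex 1.871 -2.229 0.082
vertex 2.152 -2.642 0.902
vertex 1.259 -2.299 0.818
endloop
endfacet
facet normal -0.410 0.875 -0.257
outer loop
vertex 1.871 -2.229 0.082
vertex 1.259 -2.299 0.818
vertex 2.528 -1.558 1.318
endloop
endfacet
facet normal -0.309 -0.888 -0.342
outer loop
vertex 1.259 -2.299 0.818
vertex 2.152 -2.642 0.902
vertex 1.539 -2.712 1.638
endloop
endfacet
facet normal -0.574 0.635 0.516
outer loop
vertex 1.259 -2.299 0.818
vertex 1.539 -2.712 1.638
vertex 2.528 -1.558 1.318
endloop
endfacet
facet normal -0.308 -0.888 -0.341
outer loop
vertex 1.539 -2.712 1.638
vertex 2.152 -2.642 0.902
vertex 2.432 -3.054 1.722
endloop
endfacet
facet normal 0.009 0.260 0.966
outer loop
vertex 1.539 -2.712 1.638
vertex 2.432 -3.054 1.722
vertex 2.528 -1.558 1.318
endloop
endfacet
facet normal -0.308 -0.888 -0.341
outer loop
vertex 2.432 -3.054 1.722
vertex 2.152 -2.642 0.902
vertex 3.044 -2.984 0.986
endloop
endfacet
facet normal 0.757 0.125 0.641
outer loop
vertex 2.432 -3.054 1.722
vertex 3.044 -2.984 0.986
vertex 2.528 -1.558 1.318
endloop
endfacet
facet normal -0.308 -0.888 -0.342
outer loop
vertex 3.044 -2.984 0.986
vertex 2.152 -2.642 0.902
vertex 2.764 -2.571 0.166
endloop
endfacet
facet normal 0.922 0.364 -0.131
outer loop
vertex 3.044 -2.984 0.986
vertex 2.764 -2.571 0.166
vertex 2.528 -1.558 1.318
endloop
endfacet
facet normal -0.548 0.596 0.588
outer loop
vertex -3.779 -0.638 2.332
vertex -3.498 1.013 0.921
vertex -5.557 -1.235 1.28
endloop
endfacet
facet normal -0.128 -0.754 0.644
outer loop
vertex -4.362 -2.533 -0.001
vertex -3.779 -0.638 2.332
vertex -5.557 -1.235 1.28
endloop
endfacet
facet normal -0.548 0.596 0.587
outer loop
vertex -5.557 -1.235 1.28
vertex -3.498 1.013 0.921
vertex -5.275 0.416 -0.131
endloop
endfacet
facet normal -0.826 -0.277 -0.490
outer loop
vertex -5.275 0.416 -0.131
vertex -4.362 -2.533 -0.001
vertex -5.557 -1.235 1.28
endloop
endfacet
facet normal 0.827 0.278 0.490
outer loop
vertex -3.779 -0.638 2.332
vertex -2.303 -0.285 -0.36
vertex -3.498 1.013 0.921
endloop
endfacet
facet normal -0.128 -0.754 0.644
outer loop
vertex -2.585 -1.936 1.051
vertex -3.779 -0.638 2.332
vertex -4.362 -2.533 -0.001
endloop
endfacet
facet normal 0.827 0.277 0.490
outer loop
vertex -2.585 -1.936 1.051
vertex -2.303 -0.285 -0.36
vertex -3.779 -0.638 2.332
endloop
endfacet
facet normal 0.128 0.754 -0.644
outer loop
vertex -3.498 1.013 0.921
vertex -2.303 -0.285 -0.36
vertex -5.275 0.416 -0.131
endloop
endfacet
facet normal -0.827 -0.278 -0.489
outer loop
vertex -4.081 -0.882 -1.412
vertex -4.362 -2.533 -0.001
vertex -5.275 0.416 -0.131
endloop
endfacet
facet normal 0.128 0.754 -0.644
outer loop
vertex -5.275 0.416 -0.131
vertex -2.303 -0.285 -0.36
vertex -4.081 -0.882 -1.412
endloop
endfacet
facet normal 0.548 -0.595 -0.588
outer loop
vertex -4.081 -0.882 -1.412
vertex -2.585 -1.936 1.051
vertex -4.362 -2.533 -0.001
endloop
endfacet
facet normal 0.548 -0.596 -0.588
outer loop
vertex -2.303 -0.285 -0.36
vertex -2.585 -1.936 1.051
vertex -4.081 -0.882 -1.412
endloop
endfacet

endsolid


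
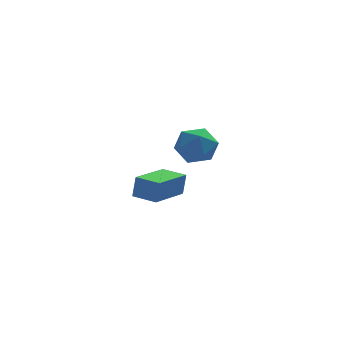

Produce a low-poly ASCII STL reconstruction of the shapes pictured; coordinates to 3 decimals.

solid 
facet normal -0.626 -0.753 0.205
outer loop
vertex 1.668 -4.046 1.186
vertex 0.881 -3.383 1.217
vertex 1.524 -4.174 0.276
endloop
endfacet
facet normal 0.764 -0.644 -0.030
outer loop
vertex 2.719 -2.737 -0.117
vertex 1.668 -4.046 1.186
vertex 1.524 -4.174 0.276
endloop
endfacet
facet normal -0.626 -0.753 0.205
outer loop
vertex 1.524 -4.174 0.276
vertex 0.881 -3.383 1.217
vertex 0.737 -3.511 0.307
endloop
endfacet
facet normal -0.155 -0.138 -0.978
outer loop
vertex 0.737 -3.511 0.307
vertex 2.719 -2.737 -0.117
vertex 1.524 -4.174 0.276
endloop
endfacet
facet normal 0.155 0.138 0.978
outer loop
vertex 1.668 -4.046 1.186
vertex 2.076 -1.946 0.824
vertex 0.881 -3.383 1.217
endloop
endfacet
facet normal 0.764 -0.644 -0.030
outer loop
vertex 2.863 -2.609 0.793
vertex 1.668 -4.046 1.186
vertex 2.719 -2.737 -0.117
endloop
endfacet
facet normal 0.155 0.138 0.978
outer loop
vertex 2.863 -2.609 0.793
vertex 2.076 -1.946 0.824
vertex 1.668 -4.046 1.186
endloop
endfacet
facet normal -0.764 0.644 0.030
outer loop
vertex 0.881 -3.383 1.217
vertex 2.076 -1.946 0.824
vertex 0.737 -3.511 0.307
endloop
endfacet
facet normal -0.155 -0.138 -0.978
outer loop
vertex 1.932 -2.074 -0.086
vertex 2.719 -2.737 -0.117
vertex 0.737 -3.511 0.307
endloop
endfacet
facet normal -0.764 0.644 0.030
outer loop
vertex 0.737 -3.511 0.307
vertex 2.076 -1.946 0.824
vertex 1.932 -2.074 -0.086
endloop
endfacet
facet normal 0.626 0.753 -0.205
outer loop
vertex 1.932 -2.074 -0.086
vertex 2.863 -2.609 0.793
vertex 2.719 -2.737 -0.117
endloop
endfacet
facet normal 0.626 0.753 -0.205
outer loop
vertex 2.076 -1.946 0.824
vertex 2.863 -2.609 0.793
vertex 1.932 -2.074 -0.086
endloop
endfacet
facet normal -0.956 -0.008 0.293
outer loop
vertex 2.994 1.628 0.139
vertex 3.127 0.751 0.549
vertex 3.28 1.563 1.071
endloop
endfacet
facet normal -0.705 0.659 0.262
outer loop
vertex 2.994 1.628 0.139
vertex 3.28 1.563 1.071
vertex 3.684 2.23 0.481
endloop
endfacet
facet normal -0.480 0.779 -0.404
outer loop
vertex 2.994 1.628 0.139
vertex 3.684 2.23 0.481
vertex 3.781 1.83 -0.406
endloop
endfacet
facet normal -0.591 0.187 -0.785
outer loop
vertex 2.994 1.628 0.139
vertex 3.781 1.83 -0.406
vertex 3.436 0.915 -0.364
endloop
endfacet
facet normal -0.886 -0.300 -0.354
outer loop
vertex 2.994 1.628 0.139
vertex 3.436 0.915 -0.364
vertex 3.127 0.751 0.549
endloop
endfacet
facet normal -0.142 0.703 0.697
outer loop
vertex 3.684 2.23 0.481
vertex 3.28 1.563 1.071
vertex 4.244 1.725 1.104
endloop
endfacet
facet normal -0.549 -0.377 0.747
outer loop
vertex 3.28 1.563 1.071
vertex 3.127 0.751 0.549
vertex 3.899 0.81 1.146
endloop
endfacet
facet normal -0.433 -0.850 -0.299
outer loop
vertex 3.127 0.751 0.549
vertex 3.436 0.915 -0.364
vertex 3.996 0.41 0.259
endloop
endfacet
facet normal 0.045 -0.063 -0.997
outer loop
vertex 3.436 0.915 -0.364
vertex 3.781 1.83 -0.406
vertex 4.4 1.077 -0.331
endloop
endfacet
facet normal 0.225 0.897 -0.380
outer loop
vertex 3.781 1.83 -0.406
vertex 3.684 2.23 0.481
vertex 4.553 1.889 0.191
endloop
endfacet
facet normal 0.591 -0.187 0.785
outer loop
vertex 4.686 1.012 0.601
vertex 4.244 1.725 1.104
vertex 3.899 0.81 1.146
endloop
endfacet
facet normal 0.480 -0.779 0.404
outer loop
vertex 4.686 1.012 0.601
vertex 3.899 0.81 1.146
vertex 3.996 0.41 0.259
endloop
endfacet
facet normal 0.705 -0.659 -0.262
outer loop
vertex 4.686 1.012 0.601
vertex 3.996 0.41 0.259
vertex 4.4 1.077 -0.331
endloop
endfacet
facet normal 0.956 0.008 -0.293
outer loop
vertex 4.686 1.012 0.601
vertex 4.4 1.077 -0.331
vertex 4.553 1.889 0.191
endloop
endfacet
facet normal 0.886 0.300 0.354
outer loop
vertex 4.686 1.012 0.601
vertex 4.553 1.889 0.191
vertex 4.244 1.725 1.104
endloop
endfacet
facet normal -0.045 0.063 0.997
outer loop
vertex 3.899 0.81 1.146
vertex 4.244 1.725 1.104
vertex 3.28 1.563 1.071
endloop
endfacet
facet normal -0.225 -0.897 0.380
outer loop
vertex 3.996 0.41 0.259
vertex 3.899 0.81 1.146
vertex 3.127 0.751 0.549
endloop
endfacet
facet normal 0.142 -0.703 -0.697
outer loop
vertex 4.4 1.077 -0.331
vertex 3.996 0.41 0.259
vertex 3.436 0.915 -0.364
endloop
endfacet
facet normal 0.549 0.377 -0.747
outer loop
vertex 4.553 1.889 0.191
vertex 4.4 1.077 -0.331
vertex 3.781 1.83 -0.406
endloop
endfacet
facet normal 0.433 0.850 0.299
outer loop
vertex 4.244 1.725 1.104
vertex 4.553 1.889 0.191
vertex 3.684 2.23 0.481
endloop
endfacet

endsolid


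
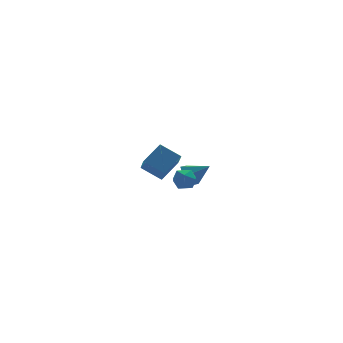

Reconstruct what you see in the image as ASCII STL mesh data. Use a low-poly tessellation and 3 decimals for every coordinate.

solid 
facet normal -0.669 0.459 -0.585
outer loop
vertex 3.167 3.664 -4.159
vertex 2.678 3.84 -3.461
vertex 3.289 4.404 -3.718
endloop
endfacet
facet normal 0.957 0.015 -0.290
outer loop
vertex 3.167 3.664 -4.159
vertex 3.289 4.404 -3.718
vertex 3.642 3.18 -2.619
endloop
endfacet
facet normal -0.669 0.459 -0.585
outer loop
vertex 3.289 4.404 -3.718
vertex 2.678 3.84 -3.461
vertex 2.8 4.58 -3.02
endloop
endfacet
facet normal 0.741 0.554 0.379
outer loop
vertex 3.289 4.404 -3.718
vertex 2.8 4.58 -3.02
vertex 3.642 3.18 -2.619
endloop
endfacet
facet normal -0.669 0.459 -0.584
outer loop
vertex 2.8 4.58 -3.02
vertex 2.678 3.84 -3.461
vertex 2.19 4.017 -2.763
endloop
endfacet
facet normal 0.095 0.326 0.940
outer loop
vertex 2.8 4.58 -3.02
vertex 2.19 4.017 -2.763
vertex 3.642 3.18 -2.619
endloop
endfacet
facet normal -0.669 0.459 -0.584
outer loop
vertex 2.19 4.017 -2.763
vertex 2.678 3.84 -3.461
vertex 2.067 3.277 -3.203
endloop
endfacet
facet normal -0.336 -0.439 0.833
outer loop
vertex 2.19 4.017 -2.763
vertex 2.067 3.277 -3.203
vertex 3.642 3.18 -2.619
endloop
endfacet
facet normal -0.669 0.458 -0.585
outer loop
vertex 2.067 3.277 -3.203
vertex 2.678 3.84 -3.461
vertex 2.556 3.1 -3.901
endloop
endfacet
facet normal -0.121 -0.979 0.164
outer loop
vertex 2.067 3.277 -3.203
vertex 2.556 3.1 -3.901
vertex 3.642 3.18 -2.619
endloop
endfacet
facet normal -0.670 0.458 -0.585
outer loop
vertex 2.556 3.1 -3.901
vertex 2.678 3.84 -3.461
vertex 3.167 3.664 -4.159
endloop
endfacet
facet normal 0.526 -0.752 -0.398
outer loop
vertex 2.556 3.1 -3.901
vertex 3.167 3.664 -4.159
vertex 3.642 3.18 -2.619
endloop
endfacet
facet normal -0.761 -0.315 -0.567
outer loop
vertex -2.361 -4.563 1.195
vertex -3.205 -3.736 1.868
vertex -2.089 -3.514 0.247
endloop
endfacet
facet normal 0.621 -0.608 -0.495
outer loop
vertex -0.955 -3.044 1.092
vertex -2.361 -4.563 1.195
vertex -2.089 -3.514 0.247
endloop
endfacet
facet normal -0.761 -0.315 -0.567
outer loop
vertex -2.089 -3.514 0.247
vertex -3.205 -3.736 1.868
vertex -2.933 -2.687 0.92
endloop
endfacet
facet normal 0.189 0.729 -0.659
outer loop
vertex -2.933 -2.687 0.92
vertex -0.955 -3.044 1.092
vertex -2.089 -3.514 0.247
endloop
endfacet
facet normal -0.189 -0.729 0.659
outer loop
vertex -2.361 -4.563 1.195
vertex -2.071 -3.266 2.713
vertex -3.205 -3.736 1.868
endloop
endfacet
facet normal 0.621 -0.608 -0.495
outer loop
vertex -1.227 -4.093 2.04
vertex -2.361 -4.563 1.195
vertex -0.955 -3.044 1.092
endloop
endfacet
facet normal -0.189 -0.729 0.659
outer loop
vertex -1.227 -4.093 2.04
vertex -2.071 -3.266 2.713
vertex -2.361 -4.563 1.195
endloop
endfacet
facet normal -0.621 0.608 0.495
outer loop
vertex -3.205 -3.736 1.868
vertex -2.071 -3.266 2.713
vertex -2.933 -2.687 0.92
endloop
endfacet
facet normal 0.189 0.729 -0.659
outer loop
vertex -1.799 -2.217 1.765
vertex -0.955 -3.044 1.092
vertex -2.933 -2.687 0.92
endloop
endfacet
facet normal -0.621 0.608 0.495
outer loop
vertex -2.933 -2.687 0.92
vertex -2.071 -3.266 2.713
vertex -1.799 -2.217 1.765
endloop
endfacet
facet normal 0.761 0.315 0.567
outer loop
vertex -1.799 -2.217 1.765
vertex -1.227 -4.093 2.04
vertex -0.955 -3.044 1.092
endloop
endfacet
facet normal 0.761 0.315 0.567
outer loop
vertex -2.071 -3.266 2.713
vertex -1.227 -4.093 2.04
vertex -1.799 -2.217 1.765
endloop
endfacet
facet normal -0.676 -0.701 0.229
outer loop
vertex -1.218 -2.972 -0.234
vertex -0.753 -3.507 -0.5
vertex -0.718 -3.303 0.228
endloop
endfacet
facet normal -0.722 -0.146 0.676
outer loop
vertex -1.218 -2.972 -0.234
vertex -0.718 -3.303 0.228
vertex -0.833 -2.556 0.267
endloop
endfacet
facet normal -0.851 0.439 0.289
outer loop
vertex -1.218 -2.972 -0.234
vertex -0.833 -2.556 0.267
vertex -0.939 -2.298 -0.437
endloop
endfacet
facet normal -0.884 0.246 -0.397
outer loop
vertex -1.218 -2.972 -0.234
vertex -0.939 -2.298 -0.437
vertex -0.89 -2.886 -0.911
endloop
endfacet
facet normal -0.776 -0.458 -0.434
outer loop
vertex -1.218 -2.972 -0.234
vertex -0.89 -2.886 -0.911
vertex -0.753 -3.507 -0.5
endloop
endfacet
facet normal -0.088 -0.065 0.994
outer loop
vertex -0.833 -2.556 0.267
vertex -0.718 -3.303 0.228
vertex -0.13 -2.834 0.311
endloop
endfacet
facet normal -0.014 -0.963 0.270
outer loop
vertex -0.718 -3.303 0.228
vertex -0.753 -3.507 -0.5
vertex -0.081 -3.422 -0.163
endloop
endfacet
facet normal -0.175 -0.570 -0.803
outer loop
vertex -0.753 -3.507 -0.5
vertex -0.89 -2.886 -0.911
vertex -0.187 -3.164 -0.867
endloop
endfacet
facet normal -0.350 0.570 -0.743
outer loop
vertex -0.89 -2.886 -0.911
vertex -0.939 -2.298 -0.437
vertex -0.302 -2.417 -0.828
endloop
endfacet
facet normal -0.296 0.882 0.368
outer loop
vertex -0.939 -2.298 -0.437
vertex -0.833 -2.556 0.267
vertex -0.267 -2.213 -0.1
endloop
endfacet
facet normal 0.884 -0.246 0.397
outer loop
vertex 0.198 -2.748 -0.366
vertex -0.13 -2.834 0.311
vertex -0.081 -3.422 -0.163
endloop
endfacet
facet normal 0.851 -0.439 -0.289
outer loop
vertex 0.198 -2.748 -0.366
vertex -0.081 -3.422 -0.163
vertex -0.187 -3.164 -0.867
endloop
endfacet
facet normal 0.722 0.146 -0.676
outer loop
vertex 0.198 -2.748 -0.366
vertex -0.187 -3.164 -0.867
vertex -0.302 -2.417 -0.828
endloop
endfacet
facet normal 0.676 0.701 -0.229
outer loop
vertex 0.198 -2.748 -0.366
vertex -0.302 -2.417 -0.828
vertex -0.267 -2.213 -0.1
endloop
endfacet
facet normal 0.776 0.458 0.434
outer loop
vertex 0.198 -2.748 -0.366
vertex -0.267 -2.213 -0.1
vertex -0.13 -2.834 0.311
endloop
endfacet
facet normal 0.350 -0.570 0.743
outer loop
vertex -0.081 -3.422 -0.163
vertex -0.13 -2.834 0.311
vertex -0.718 -3.303 0.228
endloop
endfacet
facet normal 0.296 -0.882 -0.368
outer loop
vertex -0.187 -3.164 -0.867
vertex -0.081 -3.422 -0.163
vertex -0.753 -3.507 -0.5
endloop
endfacet
facet normal 0.088 0.065 -0.994
outer loop
vertex -0.302 -2.417 -0.828
vertex -0.187 -3.164 -0.867
vertex -0.89 -2.886 -0.911
endloop
endfacet
facet normal 0.014 0.963 -0.270
outer loop
vertex -0.267 -2.213 -0.1
vertex -0.302 -2.417 -0.828
vertex -0.939 -2.298 -0.437
endloop
endfacet
facet normal 0.175 0.570 0.803
outer loop
vertex -0.13 -2.834 0.311
vertex -0.267 -2.213 -0.1
vertex -0.833 -2.556 0.267
endloop
endfacet

endsolid


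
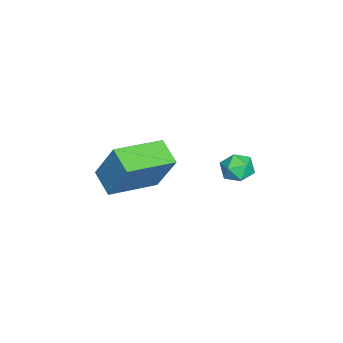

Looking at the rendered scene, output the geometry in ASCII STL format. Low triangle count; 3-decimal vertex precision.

solid 
facet normal -0.127 0.412 0.902
outer loop
vertex -1.129 1.229 4.143
vertex -0.82 0.681 4.437
vertex -0.442 1.228 4.24
endloop
endfacet
facet normal -0.055 0.914 0.402
outer loop
vertex -1.129 1.229 4.143
vertex -0.442 1.228 4.24
vertex -0.708 1.472 3.648
endloop
endfacet
facet normal -0.571 0.817 -0.084
outer loop
vertex -1.129 1.229 4.143
vertex -0.708 1.472 3.648
vertex -1.251 1.075 3.478
endloop
endfacet
facet normal -0.960 0.254 0.117
outer loop
vertex -1.129 1.229 4.143
vertex -1.251 1.075 3.478
vertex -1.321 0.586 3.965
endloop
endfacet
facet normal -0.686 0.003 0.728
outer loop
vertex -1.129 1.229 4.143
vertex -1.321 0.586 3.965
vertex -0.82 0.681 4.437
endloop
endfacet
facet normal 0.573 0.816 0.079
outer loop
vertex -0.708 1.472 3.648
vertex -0.442 1.228 4.24
vertex -0.139 1.074 3.635
endloop
endfacet
facet normal 0.459 0.003 0.889
outer loop
vertex -0.442 1.228 4.24
vertex -0.82 0.681 4.437
vertex -0.209 0.585 4.122
endloop
endfacet
facet normal -0.446 -0.658 0.606
outer loop
vertex -0.82 0.681 4.437
vertex -1.321 0.586 3.965
vertex -0.752 0.188 3.952
endloop
endfacet
facet normal -0.889 -0.252 -0.381
outer loop
vertex -1.321 0.586 3.965
vertex -1.251 1.075 3.478
vertex -1.018 0.432 3.36
endloop
endfacet
facet normal -0.260 0.659 -0.706
outer loop
vertex -1.251 1.075 3.478
vertex -0.708 1.472 3.648
vertex -0.64 0.979 3.163
endloop
endfacet
facet normal 0.960 -0.254 -0.117
outer loop
vertex -0.331 0.431 3.457
vertex -0.139 1.074 3.635
vertex -0.209 0.585 4.122
endloop
endfacet
facet normal 0.571 -0.817 0.084
outer loop
vertex -0.331 0.431 3.457
vertex -0.209 0.585 4.122
vertex -0.752 0.188 3.952
endloop
endfacet
facet normal 0.055 -0.914 -0.402
outer loop
vertex -0.331 0.431 3.457
vertex -0.752 0.188 3.952
vertex -1.018 0.432 3.36
endloop
endfacet
facet normal 0.127 -0.412 -0.902
outer loop
vertex -0.331 0.431 3.457
vertex -1.018 0.432 3.36
vertex -0.64 0.979 3.163
endloop
endfacet
facet normal 0.686 -0.003 -0.728
outer loop
vertex -0.331 0.431 3.457
vertex -0.64 0.979 3.163
vertex -0.139 1.074 3.635
endloop
endfacet
facet normal 0.889 0.252 0.381
outer loop
vertex -0.209 0.585 4.122
vertex -0.139 1.074 3.635
vertex -0.442 1.228 4.24
endloop
endfacet
facet normal 0.260 -0.659 0.706
outer loop
vertex -0.752 0.188 3.952
vertex -0.209 0.585 4.122
vertex -0.82 0.681 4.437
endloop
endfacet
facet normal -0.573 -0.816 -0.079
outer loop
vertex -1.018 0.432 3.36
vertex -0.752 0.188 3.952
vertex -1.321 0.586 3.965
endloop
endfacet
facet normal -0.459 -0.003 -0.889
outer loop
vertex -0.64 0.979 3.163
vertex -1.018 0.432 3.36
vertex -1.251 1.075 3.478
endloop
endfacet
facet normal 0.446 0.658 -0.606
outer loop
vertex -0.139 1.074 3.635
vertex -0.64 0.979 3.163
vertex -0.708 1.472 3.648
endloop
endfacet
facet normal -0.691 -0.584 0.427
outer loop
vertex -1.251 -3.82 3.646
vertex -2.748 -2.322 3.273
vertex -1.633 -4.633 1.915
endloop
endfacet
facet normal 0.697 -0.696 0.173
outer loop
vertex -0.812 -3.938 1.407
vertex -1.251 -3.82 3.646
vertex -1.633 -4.633 1.915
endloop
endfacet
facet normal -0.691 -0.584 0.427
outer loop
vertex -1.633 -4.633 1.915
vertex -2.748 -2.322 3.273
vertex -3.13 -3.135 1.542
endloop
endfacet
facet normal -0.196 -0.417 -0.887
outer loop
vertex -3.13 -3.135 1.542
vertex -0.812 -3.938 1.407
vertex -1.633 -4.633 1.915
endloop
endfacet
facet normal 0.196 0.417 0.887
outer loop
vertex -1.251 -3.82 3.646
vertex -1.927 -1.627 2.765
vertex -2.748 -2.322 3.273
endloop
endfacet
facet normal 0.697 -0.696 0.173
outer loop
vertex -0.43 -3.125 3.138
vertex -1.251 -3.82 3.646
vertex -0.812 -3.938 1.407
endloop
endfacet
facet normal 0.196 0.417 0.887
outer loop
vertex -0.43 -3.125 3.138
vertex -1.927 -1.627 2.765
vertex -1.251 -3.82 3.646
endloop
endfacet
facet normal -0.697 0.696 -0.173
outer loop
vertex -2.748 -2.322 3.273
vertex -1.927 -1.627 2.765
vertex -3.13 -3.135 1.542
endloop
endfacet
facet normal -0.196 -0.417 -0.887
outer loop
vertex -2.309 -2.44 1.034
vertex -0.812 -3.938 1.407
vertex -3.13 -3.135 1.542
endloop
endfacet
facet normal -0.697 0.696 -0.173
outer loop
vertex -3.13 -3.135 1.542
vertex -1.927 -1.627 2.765
vertex -2.309 -2.44 1.034
endloop
endfacet
facet normal 0.691 0.584 -0.427
outer loop
vertex -2.309 -2.44 1.034
vertex -0.43 -3.125 3.138
vertex -0.812 -3.938 1.407
endloop
endfacet
facet normal 0.691 0.584 -0.427
outer loop
vertex -1.927 -1.627 2.765
vertex -0.43 -3.125 3.138
vertex -2.309 -2.44 1.034
endloop
endfacet

endsolid


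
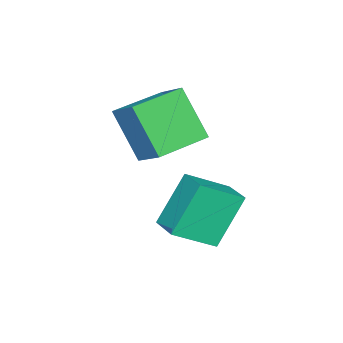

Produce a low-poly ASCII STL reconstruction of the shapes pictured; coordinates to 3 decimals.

solid 
facet normal -0.898 0.433 0.080
outer loop
vertex -1.917 -1.493 2.159
vertex -1.62 -0.625 0.787
vertex -2.343 -2.269 1.576
endloop
endfacet
facet normal -0.179 -0.526 0.831
outer loop
vertex -0.96 -2.935 1.453
vertex -1.917 -1.493 2.159
vertex -2.343 -2.269 1.576
endloop
endfacet
facet normal -0.898 0.433 0.080
outer loop
vertex -2.343 -2.269 1.576
vertex -1.62 -0.625 0.787
vertex -2.046 -1.401 0.204
endloop
endfacet
facet normal -0.402 -0.732 -0.550
outer loop
vertex -2.046 -1.401 0.204
vertex -0.96 -2.935 1.453
vertex -2.343 -2.269 1.576
endloop
endfacet
facet normal 0.402 0.732 0.550
outer loop
vertex -1.917 -1.493 2.159
vertex -0.237 -1.291 0.664
vertex -1.62 -0.625 0.787
endloop
endfacet
facet normal -0.179 -0.526 0.831
outer loop
vertex -0.534 -2.159 2.036
vertex -1.917 -1.493 2.159
vertex -0.96 -2.935 1.453
endloop
endfacet
facet normal 0.402 0.732 0.550
outer loop
vertex -0.534 -2.159 2.036
vertex -0.237 -1.291 0.664
vertex -1.917 -1.493 2.159
endloop
endfacet
facet normal 0.179 0.526 -0.831
outer loop
vertex -1.62 -0.625 0.787
vertex -0.237 -1.291 0.664
vertex -2.046 -1.401 0.204
endloop
endfacet
facet normal -0.402 -0.732 -0.550
outer loop
vertex -0.663 -2.067 0.081
vertex -0.96 -2.935 1.453
vertex -2.046 -1.401 0.204
endloop
endfacet
facet normal 0.179 0.526 -0.831
outer loop
vertex -2.046 -1.401 0.204
vertex -0.237 -1.291 0.664
vertex -0.663 -2.067 0.081
endloop
endfacet
facet normal 0.898 -0.433 -0.080
outer loop
vertex -0.663 -2.067 0.081
vertex -0.534 -2.159 2.036
vertex -0.96 -2.935 1.453
endloop
endfacet
facet normal 0.898 -0.433 -0.080
outer loop
vertex -0.237 -1.291 0.664
vertex -0.534 -2.159 2.036
vertex -0.663 -2.067 0.081
endloop
endfacet
facet normal -0.490 0.229 0.841
outer loop
vertex -0.409 -0.692 0.145
vertex 0.181 -0.003 0.301
vertex -1.195 0.135 -0.538
endloop
endfacet
facet normal -0.641 -0.749 -0.169
outer loop
vertex -0.401 -0.237 -1.901
vertex -0.409 -0.692 0.145
vertex -1.195 0.135 -0.538
endloop
endfacet
facet normal -0.490 0.230 0.841
outer loop
vertex -1.195 0.135 -0.538
vertex 0.181 -0.003 0.301
vertex -0.605 0.824 -0.383
endloop
endfacet
facet normal -0.591 0.622 -0.514
outer loop
vertex -0.605 0.824 -0.383
vertex -0.401 -0.237 -1.901
vertex -1.195 0.135 -0.538
endloop
endfacet
facet normal 0.591 -0.622 0.514
outer loop
vertex -0.409 -0.692 0.145
vertex 0.975 -0.375 -1.062
vertex 0.181 -0.003 0.301
endloop
endfacet
facet normal -0.641 -0.749 -0.169
outer loop
vertex 0.385 -1.064 -1.217
vertex -0.409 -0.692 0.145
vertex -0.401 -0.237 -1.901
endloop
endfacet
facet normal 0.591 -0.622 0.514
outer loop
vertex 0.385 -1.064 -1.217
vertex 0.975 -0.375 -1.062
vertex -0.409 -0.692 0.145
endloop
endfacet
facet normal 0.641 0.749 0.169
outer loop
vertex 0.181 -0.003 0.301
vertex 0.975 -0.375 -1.062
vertex -0.605 0.824 -0.383
endloop
endfacet
facet normal -0.591 0.622 -0.514
outer loop
vertex 0.189 0.452 -1.745
vertex -0.401 -0.237 -1.901
vertex -0.605 0.824 -0.383
endloop
endfacet
facet normal 0.641 0.749 0.169
outer loop
vertex -0.605 0.824 -0.383
vertex 0.975 -0.375 -1.062
vertex 0.189 0.452 -1.745
endloop
endfacet
facet normal 0.490 -0.229 -0.841
outer loop
vertex 0.189 0.452 -1.745
vertex 0.385 -1.064 -1.217
vertex -0.401 -0.237 -1.901
endloop
endfacet
facet normal 0.489 -0.230 -0.841
outer loop
vertex 0.975 -0.375 -1.062
vertex 0.385 -1.064 -1.217
vertex 0.189 0.452 -1.745
endloop
endfacet

endsolid


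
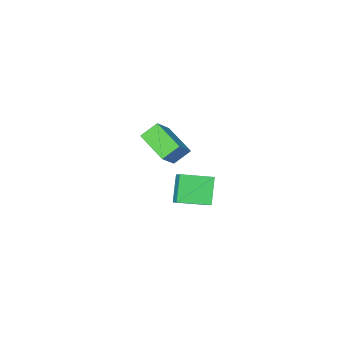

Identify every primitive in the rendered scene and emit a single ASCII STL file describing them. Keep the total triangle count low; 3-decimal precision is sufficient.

solid 
facet normal -0.852 0.494 -0.172
outer loop
vertex 1.415 2.884 -2.464
vertex 1.983 3.468 -3.602
vertex 1.118 2.198 -2.964
endloop
endfacet
facet normal -0.406 -0.417 0.813
outer loop
vertex 2.337 1.492 -2.718
vertex 1.415 2.884 -2.464
vertex 1.118 2.198 -2.964
endloop
endfacet
facet normal -0.852 0.494 -0.172
outer loop
vertex 1.118 2.198 -2.964
vertex 1.983 3.468 -3.602
vertex 1.686 2.782 -4.102
endloop
endfacet
facet normal -0.330 -0.763 -0.556
outer loop
vertex 1.686 2.782 -4.102
vertex 2.337 1.492 -2.718
vertex 1.118 2.198 -2.964
endloop
endfacet
facet normal 0.330 0.763 0.556
outer loop
vertex 1.415 2.884 -2.464
vertex 3.202 2.762 -3.356
vertex 1.983 3.468 -3.602
endloop
endfacet
facet normal -0.406 -0.417 0.813
outer loop
vertex 2.634 2.178 -2.218
vertex 1.415 2.884 -2.464
vertex 2.337 1.492 -2.718
endloop
endfacet
facet normal 0.330 0.763 0.556
outer loop
vertex 2.634 2.178 -2.218
vertex 3.202 2.762 -3.356
vertex 1.415 2.884 -2.464
endloop
endfacet
facet normal 0.406 0.417 -0.813
outer loop
vertex 1.983 3.468 -3.602
vertex 3.202 2.762 -3.356
vertex 1.686 2.782 -4.102
endloop
endfacet
facet normal -0.330 -0.763 -0.556
outer loop
vertex 2.905 2.076 -3.856
vertex 2.337 1.492 -2.718
vertex 1.686 2.782 -4.102
endloop
endfacet
facet normal 0.406 0.417 -0.813
outer loop
vertex 1.686 2.782 -4.102
vertex 3.202 2.762 -3.356
vertex 2.905 2.076 -3.856
endloop
endfacet
facet normal 0.852 -0.494 0.172
outer loop
vertex 2.905 2.076 -3.856
vertex 2.634 2.178 -2.218
vertex 2.337 1.492 -2.718
endloop
endfacet
facet normal 0.852 -0.494 0.172
outer loop
vertex 3.202 2.762 -3.356
vertex 2.634 2.178 -2.218
vertex 2.905 2.076 -3.856
endloop
endfacet
facet normal -0.709 0.251 0.659
outer loop
vertex 0.217 -2.952 -2.619
vertex 0.173 -1.352 -3.276
vertex -0.629 -3.295 -3.398
endloop
endfacet
facet normal 0.026 -0.925 0.379
outer loop
vertex 0.087 -3.548 -4.064
vertex 0.217 -2.952 -2.619
vertex -0.629 -3.295 -3.398
endloop
endfacet
facet normal -0.709 0.251 0.659
outer loop
vertex -0.629 -3.295 -3.398
vertex 0.173 -1.352 -3.276
vertex -0.673 -1.695 -4.055
endloop
endfacet
facet normal -0.705 -0.286 -0.649
outer loop
vertex -0.673 -1.695 -4.055
vertex 0.087 -3.548 -4.064
vertex -0.629 -3.295 -3.398
endloop
endfacet
facet normal 0.705 0.286 0.649
outer loop
vertex 0.217 -2.952 -2.619
vertex 0.889 -1.605 -3.942
vertex 0.173 -1.352 -3.276
endloop
endfacet
facet normal 0.026 -0.925 0.379
outer loop
vertex 0.933 -3.205 -3.285
vertex 0.217 -2.952 -2.619
vertex 0.087 -3.548 -4.064
endloop
endfacet
facet normal 0.705 0.286 0.649
outer loop
vertex 0.933 -3.205 -3.285
vertex 0.889 -1.605 -3.942
vertex 0.217 -2.952 -2.619
endloop
endfacet
facet normal -0.026 0.925 -0.379
outer loop
vertex 0.173 -1.352 -3.276
vertex 0.889 -1.605 -3.942
vertex -0.673 -1.695 -4.055
endloop
endfacet
facet normal -0.705 -0.286 -0.649
outer loop
vertex 0.043 -1.948 -4.721
vertex 0.087 -3.548 -4.064
vertex -0.673 -1.695 -4.055
endloop
endfacet
facet normal -0.026 0.925 -0.379
outer loop
vertex -0.673 -1.695 -4.055
vertex 0.889 -1.605 -3.942
vertex 0.043 -1.948 -4.721
endloop
endfacet
facet normal 0.709 -0.251 -0.659
outer loop
vertex 0.043 -1.948 -4.721
vertex 0.933 -3.205 -3.285
vertex 0.087 -3.548 -4.064
endloop
endfacet
facet normal 0.709 -0.251 -0.659
outer loop
vertex 0.889 -1.605 -3.942
vertex 0.933 -3.205 -3.285
vertex 0.043 -1.948 -4.721
endloop
endfacet

endsolid
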